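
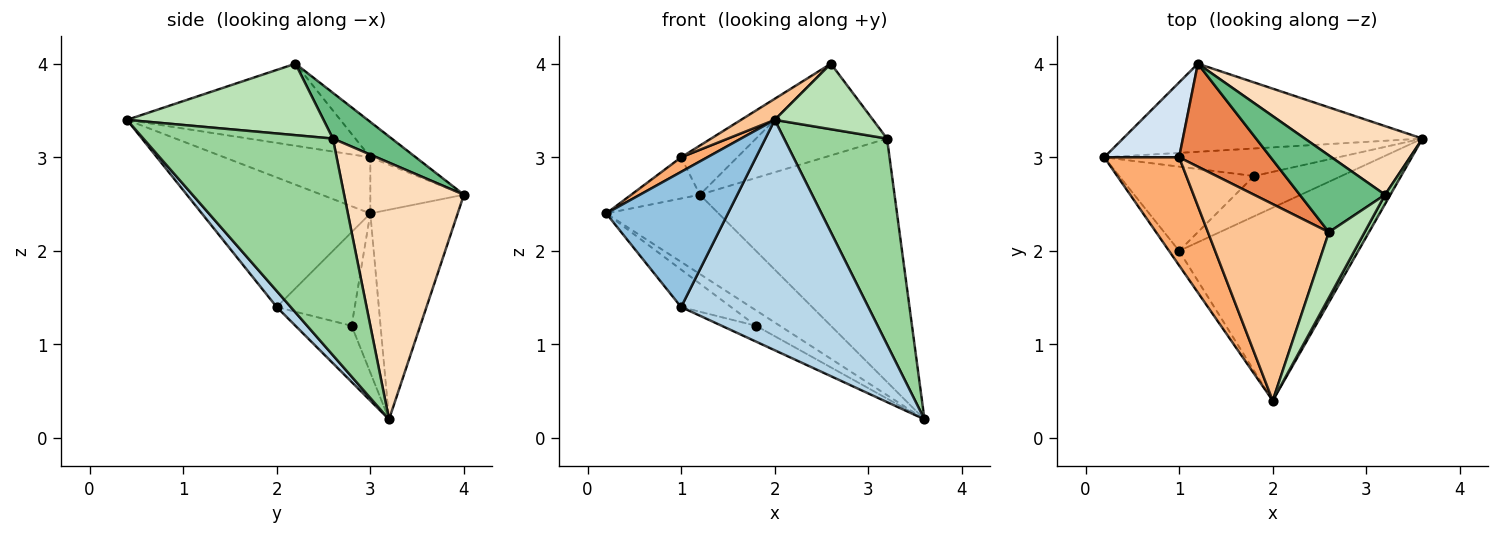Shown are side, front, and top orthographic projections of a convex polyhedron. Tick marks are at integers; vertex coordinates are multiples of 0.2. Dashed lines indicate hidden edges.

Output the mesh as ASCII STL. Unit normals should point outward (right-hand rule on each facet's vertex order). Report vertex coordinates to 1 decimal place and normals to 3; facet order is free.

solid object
 facet normal -0.462 0.593 -0.659
  outer loop
   vertex 1.2 4.0 2.6
   vertex 3.6 3.2 0.2
   vertex 0.2 3.0 2.4
  endloop
 endfacet
 facet normal -0.809 -0.584 -0.063
  outer loop
   vertex 1.0 2.0 1.4
   vertex 2.0 0.4 3.4
   vertex 0.2 3.0 2.4
  endloop
 endfacet
 facet normal 0.057 -0.765 -0.641
  outer loop
   vertex 1.0 2.0 1.4
   vertex 3.6 3.2 0.2
   vertex 2.0 0.4 3.4
  endloop
 endfacet
 facet normal -0.549 0.403 0.732
  outer loop
   vertex 1.0 3.0 3.0
   vertex 1.2 4.0 2.6
   vertex 0.2 3.0 2.4
  endloop
 endfacet
 facet normal -0.329 0.407 0.852
  outer loop
   vertex 1.0 3.0 3.0
   vertex 2.6 2.2 4.0
   vertex 1.2 4.0 2.6
  endloop
 endfacet
 facet normal -0.597 -0.107 0.795
  outer loop
   vertex 1.0 3.0 3.0
   vertex 0.2 3.0 2.4
   vertex 2.0 0.4 3.4
  endloop
 endfacet
 facet normal -0.559 -0.088 0.824
  outer loop
   vertex 1.0 3.0 3.0
   vertex 2.0 0.4 3.4
   vertex 2.6 2.2 4.0
  endloop
 endfacet
 facet normal 0.510 0.828 0.234
  outer loop
   vertex 3.2 2.6 3.2
   vertex 3.6 3.2 0.2
   vertex 1.2 4.0 2.6
  endloop
 endfacet
 facet normal 0.326 0.725 0.607
  outer loop
   vertex 3.2 2.6 3.2
   vertex 1.2 4.0 2.6
   vertex 2.6 2.2 4.0
  endloop
 endfacet
 facet normal 0.879 -0.477 0.022
  outer loop
   vertex 3.2 2.6 3.2
   vertex 2.0 0.4 3.4
   vertex 3.6 3.2 0.2
  endloop
 endfacet
 facet normal 0.816 -0.408 0.408
  outer loop
   vertex 3.2 2.6 3.2
   vertex 2.6 2.2 4.0
   vertex 2.0 0.4 3.4
  endloop
 endfacet
 facet normal -0.510 0.420 -0.750
  outer loop
   vertex 1.8 2.8 1.2
   vertex 0.2 3.0 2.4
   vertex 3.6 3.2 0.2
  endloop
 endfacet
 facet normal -0.536 0.343 -0.772
  outer loop
   vertex 1.8 2.8 1.2
   vertex 1.0 2.0 1.4
   vertex 0.2 3.0 2.4
  endloop
 endfacet
 facet normal -0.513 0.314 -0.799
  outer loop
   vertex 1.8 2.8 1.2
   vertex 3.6 3.2 0.2
   vertex 1.0 2.0 1.4
  endloop
 endfacet
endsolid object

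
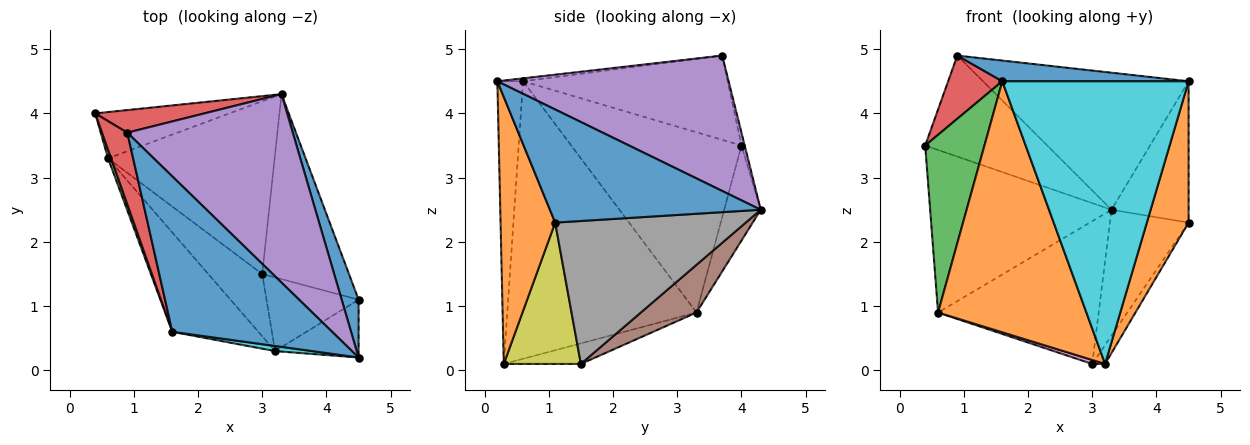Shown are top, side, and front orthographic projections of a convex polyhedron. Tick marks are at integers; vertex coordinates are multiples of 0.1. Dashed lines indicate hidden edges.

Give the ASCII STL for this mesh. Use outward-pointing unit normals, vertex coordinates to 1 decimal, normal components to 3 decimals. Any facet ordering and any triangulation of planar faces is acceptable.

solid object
 facet normal 0.930 0.340 0.139
  outer loop
   vertex 4.5 0.2 4.5
   vertex 4.5 1.1 2.3
   vertex 3.3 4.3 2.5
  endloop
 endfacet
 facet normal 0.771 -0.590 -0.241
  outer loop
   vertex 4.5 0.2 4.5
   vertex 3.2 0.3 0.1
   vertex 4.5 1.1 2.3
  endloop
 endfacet
 facet normal -0.190 0.944 -0.269
  outer loop
   vertex 0.6 3.3 0.9
   vertex 0.4 4.0 3.5
   vertex 3.3 4.3 2.5
  endloop
 endfacet
 facet normal -0.026 0.976 0.218
  outer loop
   vertex 0.9 3.7 4.9
   vertex 3.3 4.3 2.5
   vertex 0.4 4.0 3.5
  endloop
 endfacet
 facet normal 0.552 0.491 0.674
  outer loop
   vertex 0.9 3.7 4.9
   vertex 4.5 0.2 4.5
   vertex 3.3 4.3 2.5
  endloop
 endfacet
 facet normal 0.216 0.622 -0.753
  outer loop
   vertex 3.0 1.5 0.1
   vertex 0.6 3.3 0.9
   vertex 3.3 4.3 2.5
  endloop
 endfacet
 facet normal -0.355 -0.059 -0.933
  outer loop
   vertex 3.0 1.5 0.1
   vertex 3.2 0.3 0.1
   vertex 0.6 3.3 0.9
  endloop
 endfacet
 facet normal 0.806 0.333 -0.489
  outer loop
   vertex 3.0 1.5 0.1
   vertex 3.3 4.3 2.5
   vertex 4.5 1.1 2.3
  endloop
 endfacet
 facet normal 0.830 0.138 -0.541
  outer loop
   vertex 3.0 1.5 0.1
   vertex 4.5 1.1 2.3
   vertex 3.2 0.3 0.1
  endloop
 endfacet
 facet normal -0.137 -0.990 0.018
  outer loop
   vertex 1.6 0.6 4.5
   vertex 3.2 0.3 0.1
   vertex 4.5 0.2 4.5
  endloop
 endfacet
 facet normal -0.018 -0.132 0.991
  outer loop
   vertex 1.6 0.6 4.5
   vertex 4.5 0.2 4.5
   vertex 0.9 3.7 4.9
  endloop
 endfacet
 facet normal -0.765 -0.599 -0.237
  outer loop
   vertex 1.6 0.6 4.5
   vertex 0.6 3.3 0.9
   vertex 3.2 0.3 0.1
  endloop
 endfacet
 facet normal -0.944 -0.329 0.016
  outer loop
   vertex 1.6 0.6 4.5
   vertex 0.4 4.0 3.5
   vertex 0.6 3.3 0.9
  endloop
 endfacet
 facet normal -0.928 -0.246 0.279
  outer loop
   vertex 1.6 0.6 4.5
   vertex 0.9 3.7 4.9
   vertex 0.4 4.0 3.5
  endloop
 endfacet
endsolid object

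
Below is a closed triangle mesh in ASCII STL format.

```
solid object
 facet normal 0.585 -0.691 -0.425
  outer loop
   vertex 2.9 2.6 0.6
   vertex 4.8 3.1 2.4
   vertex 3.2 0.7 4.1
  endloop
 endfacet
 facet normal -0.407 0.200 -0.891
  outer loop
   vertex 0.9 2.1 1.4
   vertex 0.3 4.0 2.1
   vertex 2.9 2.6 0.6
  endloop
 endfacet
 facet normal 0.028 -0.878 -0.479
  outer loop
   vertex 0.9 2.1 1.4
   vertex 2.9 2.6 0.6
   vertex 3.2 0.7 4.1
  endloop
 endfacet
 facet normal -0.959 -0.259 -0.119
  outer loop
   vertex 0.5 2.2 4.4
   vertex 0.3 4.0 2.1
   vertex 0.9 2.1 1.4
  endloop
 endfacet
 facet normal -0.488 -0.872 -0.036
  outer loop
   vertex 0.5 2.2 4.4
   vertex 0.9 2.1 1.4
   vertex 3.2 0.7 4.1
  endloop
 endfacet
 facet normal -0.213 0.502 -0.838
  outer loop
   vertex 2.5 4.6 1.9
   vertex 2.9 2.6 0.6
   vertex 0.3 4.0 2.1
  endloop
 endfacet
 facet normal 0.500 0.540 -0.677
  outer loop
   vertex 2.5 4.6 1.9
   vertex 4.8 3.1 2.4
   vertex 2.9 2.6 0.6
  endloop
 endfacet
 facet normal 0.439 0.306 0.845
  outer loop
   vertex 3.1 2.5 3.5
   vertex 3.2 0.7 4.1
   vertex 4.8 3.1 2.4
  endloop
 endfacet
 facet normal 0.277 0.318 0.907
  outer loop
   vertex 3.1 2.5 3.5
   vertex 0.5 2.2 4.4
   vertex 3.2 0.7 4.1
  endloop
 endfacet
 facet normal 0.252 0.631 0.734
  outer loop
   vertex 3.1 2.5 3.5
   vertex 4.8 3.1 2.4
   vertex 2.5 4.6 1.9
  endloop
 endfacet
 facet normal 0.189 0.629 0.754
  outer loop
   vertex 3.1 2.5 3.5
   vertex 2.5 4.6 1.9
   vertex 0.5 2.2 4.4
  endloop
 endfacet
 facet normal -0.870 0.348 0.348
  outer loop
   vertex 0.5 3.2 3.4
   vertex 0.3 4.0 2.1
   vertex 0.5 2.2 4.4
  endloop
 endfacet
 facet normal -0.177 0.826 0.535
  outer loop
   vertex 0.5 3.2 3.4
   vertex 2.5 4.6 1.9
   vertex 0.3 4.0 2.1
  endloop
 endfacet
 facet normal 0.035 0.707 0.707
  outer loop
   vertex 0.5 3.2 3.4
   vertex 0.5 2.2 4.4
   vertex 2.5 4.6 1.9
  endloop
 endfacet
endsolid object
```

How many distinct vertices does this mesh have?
9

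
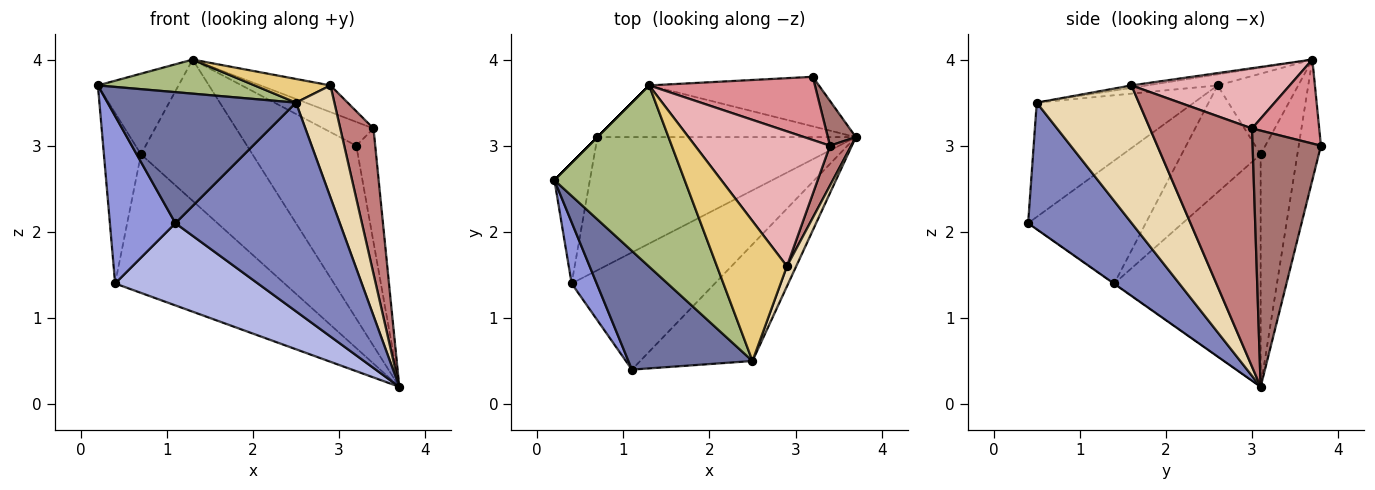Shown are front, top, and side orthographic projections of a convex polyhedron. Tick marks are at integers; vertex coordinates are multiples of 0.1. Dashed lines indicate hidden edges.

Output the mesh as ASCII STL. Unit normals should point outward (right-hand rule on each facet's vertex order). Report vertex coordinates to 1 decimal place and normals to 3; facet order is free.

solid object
 facet normal -0.526 -0.630 0.571
  outer loop
   vertex 2.5 0.5 3.5
   vertex 0.2 2.6 3.7
   vertex 1.1 0.4 2.1
  endloop
 endfacet
 facet normal 0.482 -0.765 -0.427
  outer loop
   vertex 2.5 0.5 3.5
   vertex 1.1 0.4 2.1
   vertex 3.7 3.1 0.2
  endloop
 endfacet
 facet normal -0.860 -0.479 0.175
  outer loop
   vertex 0.4 1.4 1.4
   vertex 1.1 0.4 2.1
   vertex 0.2 2.6 3.7
  endloop
 endfacet
 facet normal -0.002 -0.574 -0.819
  outer loop
   vertex 0.4 1.4 1.4
   vertex 3.7 3.1 0.2
   vertex 1.1 0.4 2.1
  endloop
 endfacet
 facet normal -0.192 0.944 -0.270
  outer loop
   vertex 1.3 3.7 4.0
   vertex 3.2 3.8 3.0
   vertex 3.7 3.1 0.2
  endloop
 endfacet
 facet normal -0.083 -0.184 0.979
  outer loop
   vertex 1.3 3.7 4.0
   vertex 0.2 2.6 3.7
   vertex 2.5 0.5 3.5
  endloop
 endfacet
 facet normal -0.529 0.612 -0.588
  outer loop
   vertex 0.7 3.1 2.9
   vertex 3.7 3.1 0.2
   vertex 0.4 1.4 1.4
  endloop
 endfacet
 facet normal -0.295 0.897 -0.328
  outer loop
   vertex 0.7 3.1 2.9
   vertex 1.3 3.7 4.0
   vertex 3.7 3.1 0.2
  endloop
 endfacet
 facet normal -0.867 0.407 -0.288
  outer loop
   vertex 0.7 3.1 2.9
   vertex 0.4 1.4 1.4
   vertex 0.2 2.6 3.7
  endloop
 endfacet
 facet normal -0.707 0.707 0.000
  outer loop
   vertex 0.7 3.1 2.9
   vertex 0.2 2.6 3.7
   vertex 1.3 3.7 4.0
  endloop
 endfacet
 facet normal -0.034 -0.167 0.985
  outer loop
   vertex 2.9 1.6 3.7
   vertex 1.3 3.7 4.0
   vertex 2.5 0.5 3.5
  endloop
 endfacet
 facet normal 0.934 -0.351 0.063
  outer loop
   vertex 2.9 1.6 3.7
   vertex 2.5 0.5 3.5
   vertex 3.7 3.1 0.2
  endloop
 endfacet
 facet normal 0.958 0.266 0.105
  outer loop
   vertex 3.4 3.0 3.2
   vertex 3.7 3.1 0.2
   vertex 3.2 3.8 3.0
  endloop
 endfacet
 facet normal 0.948 -0.308 0.084
  outer loop
   vertex 3.4 3.0 3.2
   vertex 2.9 1.6 3.7
   vertex 3.7 3.1 0.2
  endloop
 endfacet
 facet normal 0.428 0.318 0.846
  outer loop
   vertex 3.4 3.0 3.2
   vertex 3.2 3.8 3.0
   vertex 1.3 3.7 4.0
  endloop
 endfacet
 facet normal 0.401 0.178 0.899
  outer loop
   vertex 3.4 3.0 3.2
   vertex 1.3 3.7 4.0
   vertex 2.9 1.6 3.7
  endloop
 endfacet
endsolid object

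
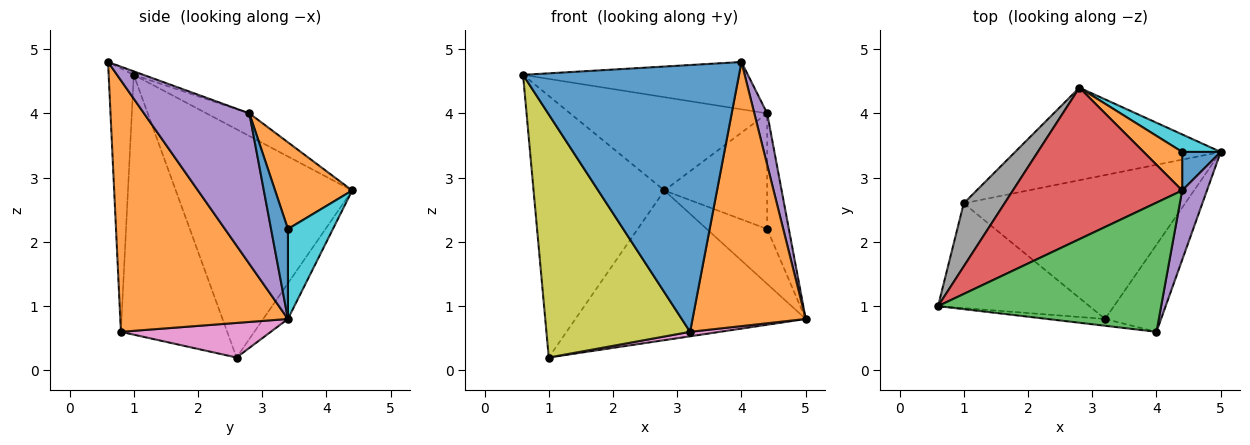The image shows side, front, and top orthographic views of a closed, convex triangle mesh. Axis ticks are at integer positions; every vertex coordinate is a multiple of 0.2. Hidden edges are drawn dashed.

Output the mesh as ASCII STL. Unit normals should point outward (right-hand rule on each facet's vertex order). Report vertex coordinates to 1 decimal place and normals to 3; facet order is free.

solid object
 facet normal -0.115 -0.993 -0.025
  outer loop
   vertex 3.2 0.8 0.6
   vertex 4.0 0.6 4.8
   vertex 0.6 1.0 4.6
  endloop
 endfacet
 facet normal 0.815 -0.550 -0.181
  outer loop
   vertex 3.2 0.8 0.6
   vertex 5.0 3.4 0.8
   vertex 4.0 0.6 4.8
  endloop
 endfacet
 facet normal -0.015 0.344 0.939
  outer loop
   vertex 4.4 2.8 4.0
   vertex 0.6 1.0 4.6
   vertex 4.0 0.6 4.8
  endloop
 endfacet
 facet normal -0.113 0.521 0.846
  outer loop
   vertex 4.4 2.8 4.0
   vertex 2.8 4.4 2.8
   vertex 0.6 1.0 4.6
  endloop
 endfacet
 facet normal 0.980 -0.119 0.161
  outer loop
   vertex 4.4 2.8 4.0
   vertex 4.0 0.6 4.8
   vertex 5.0 3.4 0.8
  endloop
 endfacet
 facet normal -0.091 0.847 -0.524
  outer loop
   vertex 1.0 2.6 0.2
   vertex 2.8 4.4 2.8
   vertex 5.0 3.4 0.8
  endloop
 endfacet
 facet normal 0.154 -0.031 -0.988
  outer loop
   vertex 1.0 2.6 0.2
   vertex 5.0 3.4 0.8
   vertex 3.2 0.8 0.6
  endloop
 endfacet
 facet normal -0.795 0.590 0.142
  outer loop
   vertex 1.0 2.6 0.2
   vertex 0.6 1.0 4.6
   vertex 2.8 4.4 2.8
  endloop
 endfacet
 facet normal -0.562 -0.760 -0.327
  outer loop
   vertex 1.0 2.6 0.2
   vertex 3.2 0.8 0.6
   vertex 0.6 1.0 4.6
  endloop
 endfacet
 facet normal 0.579 0.777 0.248
  outer loop
   vertex 4.4 3.4 2.2
   vertex 5.0 3.4 0.8
   vertex 2.8 4.4 2.8
  endloop
 endfacet
 facet normal 0.594 0.763 0.254
  outer loop
   vertex 4.4 3.4 2.2
   vertex 4.4 2.8 4.0
   vertex 5.0 3.4 0.8
  endloop
 endfacet
 facet normal 0.580 0.773 0.258
  outer loop
   vertex 4.4 3.4 2.2
   vertex 2.8 4.4 2.8
   vertex 4.4 2.8 4.0
  endloop
 endfacet
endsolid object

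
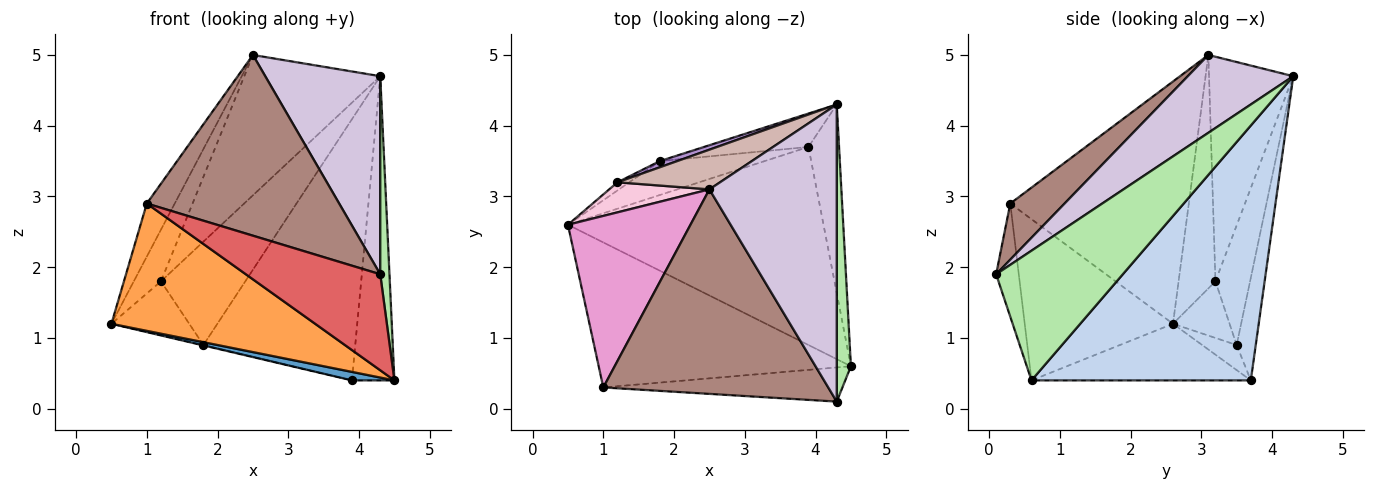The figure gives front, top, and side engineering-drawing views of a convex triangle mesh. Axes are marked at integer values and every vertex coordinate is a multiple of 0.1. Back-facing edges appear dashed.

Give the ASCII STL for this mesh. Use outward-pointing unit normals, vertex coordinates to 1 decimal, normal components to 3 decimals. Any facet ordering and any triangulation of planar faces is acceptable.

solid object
 facet normal -0.216 -0.042 -0.975
  outer loop
   vertex 3.9 3.7 0.4
   vertex 4.5 0.6 0.4
   vertex 0.5 2.6 1.2
  endloop
 endfacet
 facet normal 0.975 0.189 -0.117
  outer loop
   vertex 3.9 3.7 0.4
   vertex 4.3 4.3 4.7
   vertex 4.5 0.6 0.4
  endloop
 endfacet
 facet normal -0.433 -0.595 -0.677
  outer loop
   vertex 1.0 0.3 2.9
   vertex 0.5 2.6 1.2
   vertex 4.5 0.6 0.4
  endloop
 endfacet
 facet normal -0.233 0.012 -0.972
  outer loop
   vertex 1.8 3.5 0.9
   vertex 3.9 3.7 0.4
   vertex 0.5 2.6 1.2
  endloop
 endfacet
 facet normal -0.124 0.984 -0.126
  outer loop
   vertex 1.8 3.5 0.9
   vertex 4.3 4.3 4.7
   vertex 3.9 3.7 0.4
  endloop
 endfacet
 facet normal 0.992 -0.072 0.108
  outer loop
   vertex 4.3 0.1 1.9
   vertex 4.5 0.6 0.4
   vertex 4.3 4.3 4.7
  endloop
 endfacet
 facet normal -0.157 -0.931 -0.331
  outer loop
   vertex 4.3 0.1 1.9
   vertex 1.0 0.3 2.9
   vertex 4.5 0.6 0.4
  endloop
 endfacet
 facet normal -0.584 0.803 -0.122
  outer loop
   vertex 1.2 3.2 1.8
   vertex 1.8 3.5 0.9
   vertex 0.5 2.6 1.2
  endloop
 endfacet
 facet normal -0.379 0.924 0.055
  outer loop
   vertex 1.2 3.2 1.8
   vertex 4.3 4.3 4.7
   vertex 1.8 3.5 0.9
  endloop
 endfacet
 facet normal 0.453 -0.494 0.742
  outer loop
   vertex 2.5 3.1 5.0
   vertex 4.3 0.1 1.9
   vertex 4.3 4.3 4.7
  endloop
 endfacet
 facet normal 0.184 -0.651 0.737
  outer loop
   vertex 2.5 3.1 5.0
   vertex 1.0 0.3 2.9
   vertex 4.3 0.1 1.9
  endloop
 endfacet
 facet normal -0.512 0.827 0.234
  outer loop
   vertex 2.5 3.1 5.0
   vertex 4.3 4.3 4.7
   vertex 1.2 3.2 1.8
  endloop
 endfacet
 facet normal -0.884 0.138 0.447
  outer loop
   vertex 2.5 3.1 5.0
   vertex 0.5 2.6 1.2
   vertex 1.0 0.3 2.9
  endloop
 endfacet
 facet normal -0.761 0.561 0.327
  outer loop
   vertex 2.5 3.1 5.0
   vertex 1.2 3.2 1.8
   vertex 0.5 2.6 1.2
  endloop
 endfacet
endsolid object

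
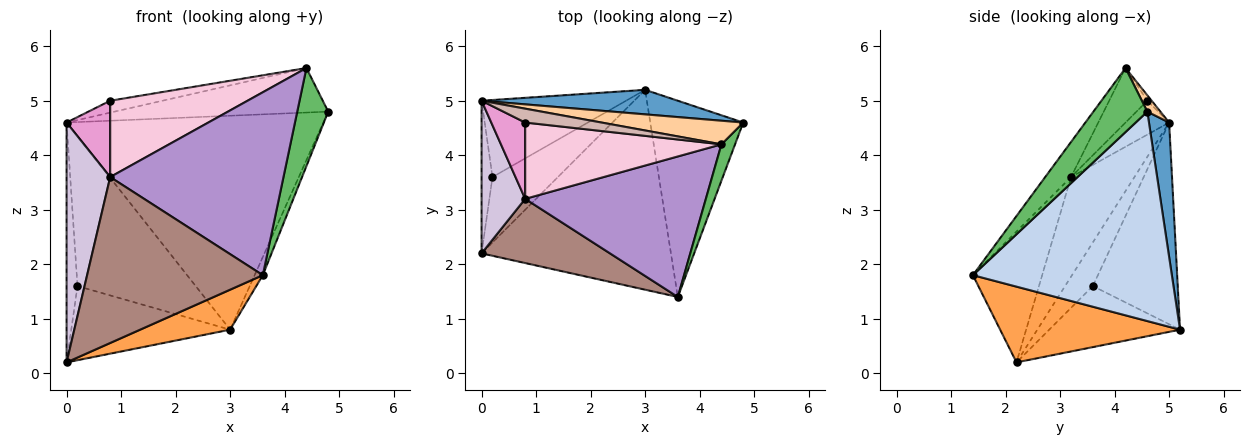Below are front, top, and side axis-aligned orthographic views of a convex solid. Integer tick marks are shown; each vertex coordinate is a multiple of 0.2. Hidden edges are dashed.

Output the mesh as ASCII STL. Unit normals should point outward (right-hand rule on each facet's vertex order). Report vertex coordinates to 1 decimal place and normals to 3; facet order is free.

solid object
 facet normal 0.078 0.990 0.114
  outer loop
   vertex 3.0 5.2 0.8
   vertex 0.0 5.0 4.6
   vertex 4.8 4.6 4.8
  endloop
 endfacet
 facet normal 0.913 0.038 -0.405
  outer loop
   vertex 3.0 5.2 0.8
   vertex 4.8 4.6 4.8
   vertex 3.6 1.4 1.8
  endloop
 endfacet
 facet normal 0.365 -0.183 -0.913
  outer loop
   vertex 0.0 2.2 0.2
   vertex 3.0 5.2 0.8
   vertex 3.6 1.4 1.8
  endloop
 endfacet
 facet normal 0.054 0.882 0.468
  outer loop
   vertex 4.4 4.2 5.6
   vertex 4.8 4.6 4.8
   vertex 0.0 5.0 4.6
  endloop
 endfacet
 facet normal 0.853 -0.490 0.181
  outer loop
   vertex 4.4 4.2 5.6
   vertex 3.6 1.4 1.8
   vertex 4.8 4.6 4.8
  endloop
 endfacet
 facet normal -0.538 0.749 -0.386
  outer loop
   vertex 0.2 3.6 1.6
   vertex 0.0 5.0 4.6
   vertex 3.0 5.2 0.8
  endloop
 endfacet
 facet normal -0.907 0.356 -0.227
  outer loop
   vertex 0.2 3.6 1.6
   vertex 0.0 2.2 0.2
   vertex 0.0 5.0 4.6
  endloop
 endfacet
 facet normal -0.525 0.638 -0.563
  outer loop
   vertex 0.2 3.6 1.6
   vertex 3.0 5.2 0.8
   vertex 0.0 2.2 0.2
  endloop
 endfacet
 facet normal -0.117 -0.788 0.605
  outer loop
   vertex 0.8 3.2 3.6
   vertex 3.6 1.4 1.8
   vertex 4.4 4.2 5.6
  endloop
 endfacet
 facet normal -0.775 -0.533 0.339
  outer loop
   vertex 0.8 3.2 3.6
   vertex 0.0 5.0 4.6
   vertex 0.0 2.2 0.2
  endloop
 endfacet
 facet normal -0.345 -0.875 0.339
  outer loop
   vertex 0.8 3.2 3.6
   vertex 0.0 2.2 0.2
   vertex 3.6 1.4 1.8
  endloop
 endfacet
 facet normal -0.054 0.650 0.758
  outer loop
   vertex 0.8 4.6 5.0
   vertex 4.4 4.2 5.6
   vertex 0.0 5.0 4.6
  endloop
 endfacet
 facet normal -0.577 -0.577 0.577
  outer loop
   vertex 0.8 4.6 5.0
   vertex 0.0 5.0 4.6
   vertex 0.8 3.2 3.6
  endloop
 endfacet
 facet normal -0.193 -0.694 0.694
  outer loop
   vertex 0.8 4.6 5.0
   vertex 0.8 3.2 3.6
   vertex 4.4 4.2 5.6
  endloop
 endfacet
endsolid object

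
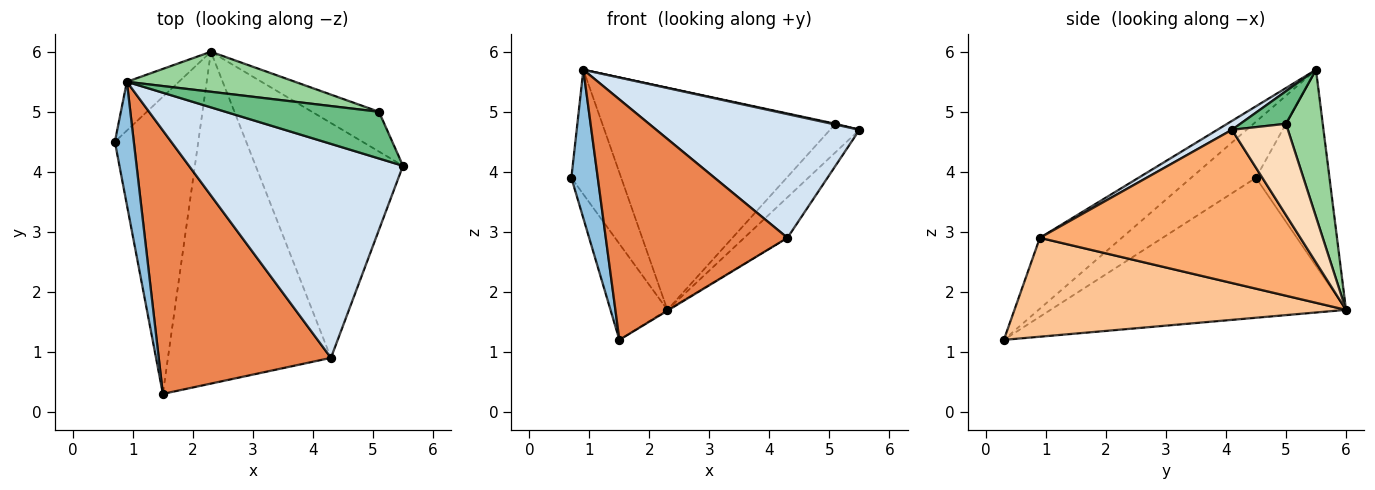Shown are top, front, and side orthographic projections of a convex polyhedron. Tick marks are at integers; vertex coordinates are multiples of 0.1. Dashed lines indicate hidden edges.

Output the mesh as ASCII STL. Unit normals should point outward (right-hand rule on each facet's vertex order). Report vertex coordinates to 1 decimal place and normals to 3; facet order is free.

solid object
 facet normal -0.848 0.163 -0.505
  outer loop
   vertex 2.3 6.0 1.7
   vertex 1.5 0.3 1.2
   vertex 0.7 4.5 3.9
  endloop
 endfacet
 facet normal -0.884 -0.360 0.298
  outer loop
   vertex 0.9 5.5 5.7
   vertex 0.7 4.5 3.9
   vertex 1.5 0.3 1.2
  endloop
 endfacet
 facet normal -0.809 0.548 -0.215
  outer loop
   vertex 0.9 5.5 5.7
   vertex 2.3 6.0 1.7
   vertex 0.7 4.5 3.9
  endloop
 endfacet
 facet normal 0.036 -0.500 0.865
  outer loop
   vertex 4.3 0.9 2.9
   vertex 5.5 4.1 4.7
   vertex 0.9 5.5 5.7
  endloop
 endfacet
 facet normal -0.291 -0.645 0.707
  outer loop
   vertex 4.3 0.9 2.9
   vertex 0.9 5.5 5.7
   vertex 1.5 0.3 1.2
  endloop
 endfacet
 facet normal 0.716 0.119 -0.688
  outer loop
   vertex 4.3 0.9 2.9
   vertex 2.3 6.0 1.7
   vertex 5.5 4.1 4.7
  endloop
 endfacet
 facet normal 0.519 0.002 -0.855
  outer loop
   vertex 4.3 0.9 2.9
   vertex 1.5 0.3 1.2
   vertex 2.3 6.0 1.7
  endloop
 endfacet
 facet normal 0.742 0.390 -0.545
  outer loop
   vertex 5.1 5.0 4.8
   vertex 5.5 4.1 4.7
   vertex 2.3 6.0 1.7
  endloop
 endfacet
 facet normal 0.208 -0.016 0.978
  outer loop
   vertex 5.1 5.0 4.8
   vertex 0.9 5.5 5.7
   vertex 5.5 4.1 4.7
  endloop
 endfacet
 facet normal 0.153 0.973 0.175
  outer loop
   vertex 5.1 5.0 4.8
   vertex 2.3 6.0 1.7
   vertex 0.9 5.5 5.7
  endloop
 endfacet
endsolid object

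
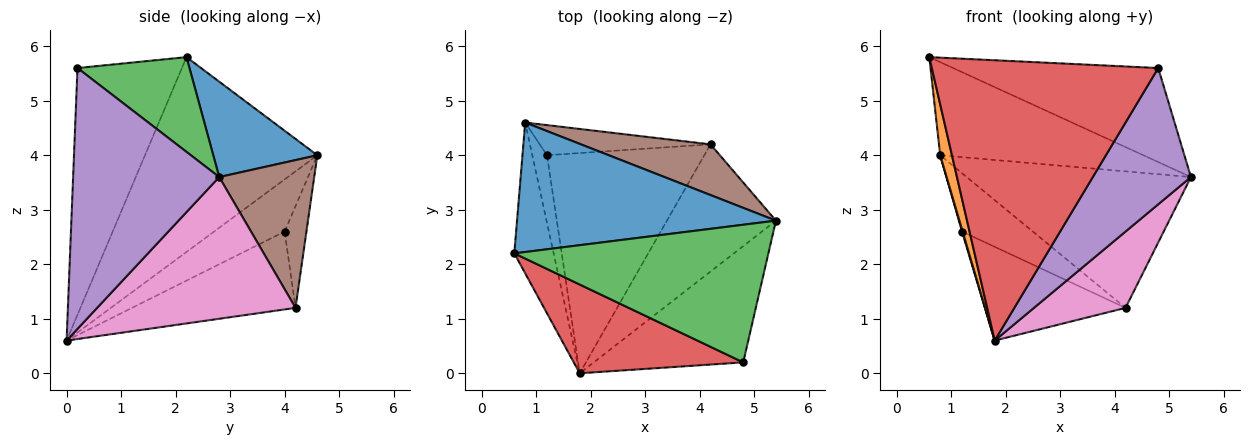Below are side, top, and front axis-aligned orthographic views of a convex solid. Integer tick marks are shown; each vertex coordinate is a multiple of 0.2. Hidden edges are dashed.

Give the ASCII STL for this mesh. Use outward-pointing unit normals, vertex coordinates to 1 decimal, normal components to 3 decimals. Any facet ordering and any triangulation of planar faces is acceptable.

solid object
 facet normal 0.287 0.559 0.778
  outer loop
   vertex 0.8 4.6 4.0
   vertex 0.6 2.2 5.8
   vertex 5.4 2.8 3.6
  endloop
 endfacet
 facet normal -0.978 -0.067 -0.198
  outer loop
   vertex 1.8 0.0 0.6
   vertex 0.6 2.2 5.8
   vertex 0.8 4.6 4.0
  endloop
 endfacet
 facet normal 0.294 0.539 0.789
  outer loop
   vertex 4.8 0.2 5.6
   vertex 5.4 2.8 3.6
   vertex 0.6 2.2 5.8
  endloop
 endfacet
 facet normal -0.402 -0.873 0.276
  outer loop
   vertex 4.8 0.2 5.6
   vertex 0.6 2.2 5.8
   vertex 1.8 0.0 0.6
  endloop
 endfacet
 facet normal 0.750 -0.503 -0.430
  outer loop
   vertex 4.8 0.2 5.6
   vertex 1.8 0.0 0.6
   vertex 5.4 2.8 3.6
  endloop
 endfacet
 facet normal 0.369 0.871 0.324
  outer loop
   vertex 4.2 4.2 1.2
   vertex 0.8 4.6 4.0
   vertex 5.4 2.8 3.6
  endloop
 endfacet
 facet normal 0.744 -0.344 -0.573
  outer loop
   vertex 4.2 4.2 1.2
   vertex 5.4 2.8 3.6
   vertex 1.8 0.0 0.6
  endloop
 endfacet
 facet normal -0.962 -0.009 -0.271
  outer loop
   vertex 1.2 4.0 2.6
   vertex 1.8 0.0 0.6
   vertex 0.8 4.6 4.0
  endloop
 endfacet
 facet normal -0.264 0.857 -0.443
  outer loop
   vertex 1.2 4.0 2.6
   vertex 0.8 4.6 4.0
   vertex 4.2 4.2 1.2
  endloop
 endfacet
 facet normal -0.415 0.356 -0.837
  outer loop
   vertex 1.2 4.0 2.6
   vertex 4.2 4.2 1.2
   vertex 1.8 0.0 0.6
  endloop
 endfacet
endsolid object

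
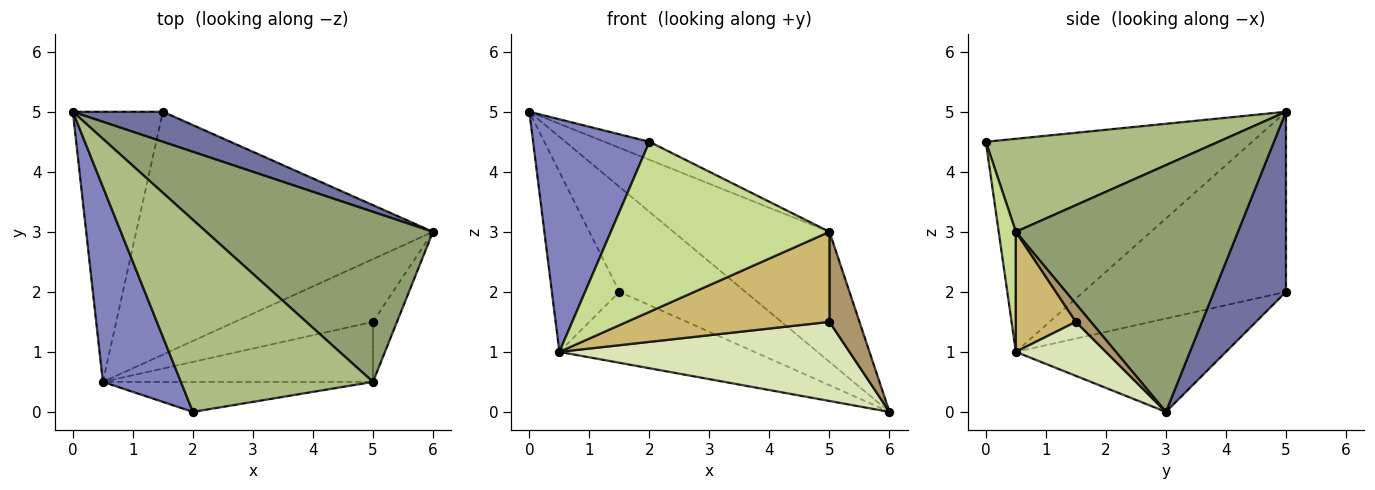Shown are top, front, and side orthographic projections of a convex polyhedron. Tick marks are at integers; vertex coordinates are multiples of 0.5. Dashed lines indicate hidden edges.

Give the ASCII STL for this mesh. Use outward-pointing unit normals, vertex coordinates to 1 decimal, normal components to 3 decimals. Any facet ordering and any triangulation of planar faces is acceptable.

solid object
 facet normal 0.482 0.843 0.241
  outer loop
   vertex 1.5 5.0 2.0
   vertex 0.0 5.0 5.0
   vertex 6.0 3.0 0.0
  endloop
 endfacet
 facet normal -0.869 -0.379 0.318
  outer loop
   vertex 0.5 0.5 1.0
   vertex 2.0 0.0 4.5
   vertex 0.0 5.0 5.0
  endloop
 endfacet
 facet normal -0.857 0.286 -0.429
  outer loop
   vertex 0.5 0.5 1.0
   vertex 0.0 5.0 5.0
   vertex 1.5 5.0 2.0
  endloop
 endfacet
 facet normal -0.289 0.268 -0.919
  outer loop
   vertex 0.5 0.5 1.0
   vertex 1.5 5.0 2.0
   vertex 6.0 3.0 0.0
  endloop
 endfacet
 facet normal 0.654 0.460 0.601
  outer loop
   vertex 5.0 0.5 3.0
   vertex 6.0 3.0 0.0
   vertex 0.0 5.0 5.0
  endloop
 endfacet
 facet normal 0.434 0.084 0.897
  outer loop
   vertex 5.0 0.5 3.0
   vertex 0.0 5.0 5.0
   vertex 2.0 0.0 4.5
  endloop
 endfacet
 facet normal 0.077 -0.982 -0.173
  outer loop
   vertex 5.0 0.5 3.0
   vertex 2.0 0.0 4.5
   vertex 0.5 0.5 1.0
  endloop
 endfacet
 facet normal 0.236 -0.761 -0.604
  outer loop
   vertex 5.0 1.5 1.5
   vertex 0.5 0.5 1.0
   vertex 6.0 3.0 0.0
  endloop
 endfacet
 facet normal 0.384 -0.768 -0.512
  outer loop
   vertex 5.0 1.5 1.5
   vertex 6.0 3.0 0.0
   vertex 5.0 0.5 3.0
  endloop
 endfacet
 facet normal 0.239 -0.808 -0.539
  outer loop
   vertex 5.0 1.5 1.5
   vertex 5.0 0.5 3.0
   vertex 0.5 0.5 1.0
  endloop
 endfacet
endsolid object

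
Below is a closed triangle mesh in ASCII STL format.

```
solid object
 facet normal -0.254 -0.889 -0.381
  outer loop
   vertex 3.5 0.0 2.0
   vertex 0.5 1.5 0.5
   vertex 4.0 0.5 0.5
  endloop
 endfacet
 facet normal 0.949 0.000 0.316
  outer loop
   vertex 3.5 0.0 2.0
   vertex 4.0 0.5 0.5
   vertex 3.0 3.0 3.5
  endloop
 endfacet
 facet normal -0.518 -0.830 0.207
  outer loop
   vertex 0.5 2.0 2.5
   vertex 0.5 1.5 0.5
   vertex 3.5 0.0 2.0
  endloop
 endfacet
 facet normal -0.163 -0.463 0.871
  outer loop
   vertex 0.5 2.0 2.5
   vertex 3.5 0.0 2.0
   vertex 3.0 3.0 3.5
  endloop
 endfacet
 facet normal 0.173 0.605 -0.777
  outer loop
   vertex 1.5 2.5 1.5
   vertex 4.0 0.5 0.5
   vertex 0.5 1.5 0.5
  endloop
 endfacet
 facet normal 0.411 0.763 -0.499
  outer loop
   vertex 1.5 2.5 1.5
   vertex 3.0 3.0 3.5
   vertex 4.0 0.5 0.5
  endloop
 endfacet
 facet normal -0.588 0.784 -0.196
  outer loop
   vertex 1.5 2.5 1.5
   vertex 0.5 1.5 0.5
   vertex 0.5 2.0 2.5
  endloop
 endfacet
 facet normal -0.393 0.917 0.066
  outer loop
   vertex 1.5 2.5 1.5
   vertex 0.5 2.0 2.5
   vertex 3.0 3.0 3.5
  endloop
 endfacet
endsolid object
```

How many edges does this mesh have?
12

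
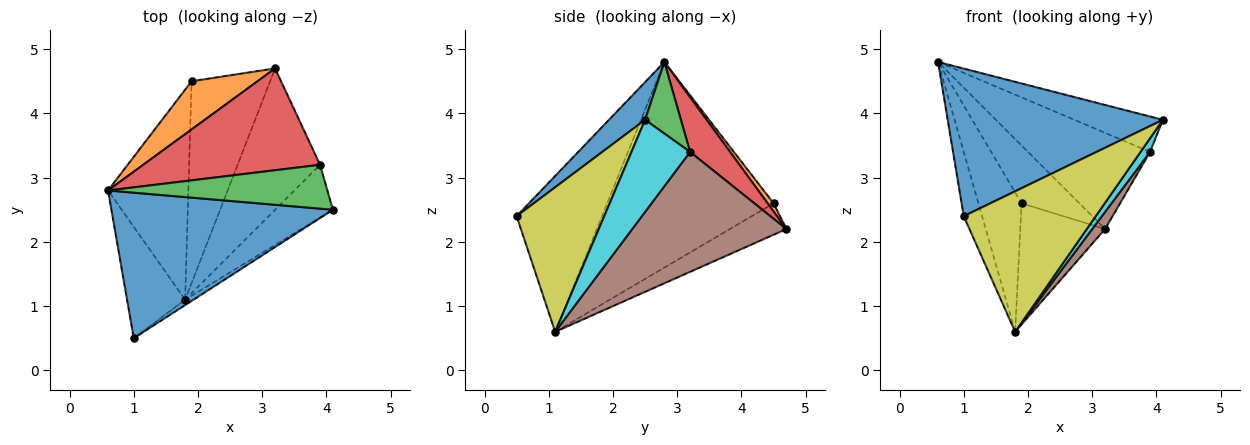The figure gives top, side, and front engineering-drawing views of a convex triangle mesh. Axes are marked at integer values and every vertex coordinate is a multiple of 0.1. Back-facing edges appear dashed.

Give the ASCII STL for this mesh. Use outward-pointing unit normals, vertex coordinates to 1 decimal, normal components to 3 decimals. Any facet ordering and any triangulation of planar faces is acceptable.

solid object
 facet normal 0.119 -0.707 0.697
  outer loop
   vertex 1.0 0.5 2.4
   vertex 4.1 2.5 3.9
   vertex 0.6 2.8 4.8
  endloop
 endfacet
 facet normal 0.079 0.766 0.638
  outer loop
   vertex 1.9 4.5 2.6
   vertex 0.6 2.8 4.8
   vertex 3.2 4.7 2.2
  endloop
 endfacet
 facet normal 0.246 0.609 0.754
  outer loop
   vertex 3.9 3.2 3.4
   vertex 0.6 2.8 4.8
   vertex 4.1 2.5 3.9
  endloop
 endfacet
 facet normal 0.220 0.670 0.709
  outer loop
   vertex 3.9 3.2 3.4
   vertex 3.2 4.7 2.2
   vertex 0.6 2.8 4.8
  endloop
 endfacet
 facet normal -0.324 0.487 -0.811
  outer loop
   vertex 1.8 1.1 0.6
   vertex 1.9 4.5 2.6
   vertex 3.2 4.7 2.2
  endloop
 endfacet
 facet normal 0.822 -0.069 -0.565
  outer loop
   vertex 1.8 1.1 0.6
   vertex 3.2 4.7 2.2
   vertex 3.9 3.2 3.4
  endloop
 endfacet
 facet normal -0.919 0.198 -0.342
  outer loop
   vertex 1.8 1.1 0.6
   vertex 1.0 0.5 2.4
   vertex 0.6 2.8 4.8
  endloop
 endfacet
 facet normal -0.905 0.235 -0.354
  outer loop
   vertex 1.8 1.1 0.6
   vertex 0.6 2.8 4.8
   vertex 1.9 4.5 2.6
  endloop
 endfacet
 facet normal 0.553 -0.833 -0.032
  outer loop
   vertex 1.8 1.1 0.6
   vertex 4.1 2.5 3.9
   vertex 1.0 0.5 2.4
  endloop
 endfacet
 facet normal 0.839 -0.137 -0.527
  outer loop
   vertex 1.8 1.1 0.6
   vertex 3.9 3.2 3.4
   vertex 4.1 2.5 3.9
  endloop
 endfacet
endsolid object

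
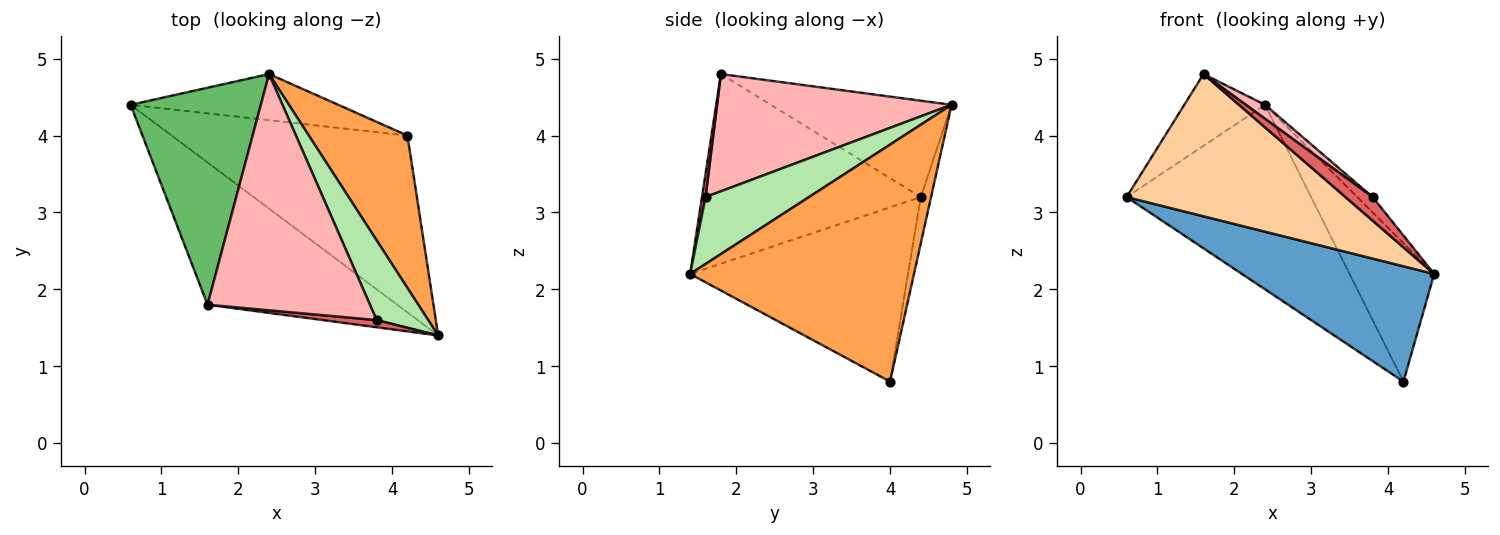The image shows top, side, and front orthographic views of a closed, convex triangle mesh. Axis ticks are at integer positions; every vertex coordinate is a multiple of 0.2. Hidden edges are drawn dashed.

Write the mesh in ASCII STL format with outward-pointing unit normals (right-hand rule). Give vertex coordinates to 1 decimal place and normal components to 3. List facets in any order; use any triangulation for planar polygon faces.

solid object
 facet normal -0.526 -0.464 -0.712
  outer loop
   vertex 4.2 4.0 0.8
   vertex 4.6 1.4 2.2
   vertex 0.6 4.4 3.2
  endloop
 endfacet
 facet normal -0.054 0.969 -0.242
  outer loop
   vertex 2.4 4.8 4.4
   vertex 4.2 4.0 0.8
   vertex 0.6 4.4 3.2
  endloop
 endfacet
 facet normal 0.872 0.329 0.363
  outer loop
   vertex 2.4 4.8 4.4
   vertex 4.6 1.4 2.2
   vertex 4.2 4.0 0.8
  endloop
 endfacet
 facet normal -0.577 -0.577 -0.577
  outer loop
   vertex 1.6 1.8 4.8
   vertex 0.6 4.4 3.2
   vertex 4.6 1.4 2.2
  endloop
 endfacet
 facet normal -0.575 0.257 0.777
  outer loop
   vertex 1.6 1.8 4.8
   vertex 2.4 4.8 4.4
   vertex 0.6 4.4 3.2
  endloop
 endfacet
 facet normal 0.787 0.117 0.606
  outer loop
   vertex 3.8 1.6 3.2
   vertex 4.6 1.4 2.2
   vertex 2.4 4.8 4.4
  endloop
 endfacet
 facet normal 0.124 -0.949 0.289
  outer loop
   vertex 3.8 1.6 3.2
   vertex 1.6 1.8 4.8
   vertex 4.6 1.4 2.2
  endloop
 endfacet
 facet normal 0.585 -0.048 0.810
  outer loop
   vertex 3.8 1.6 3.2
   vertex 2.4 4.8 4.4
   vertex 1.6 1.8 4.8
  endloop
 endfacet
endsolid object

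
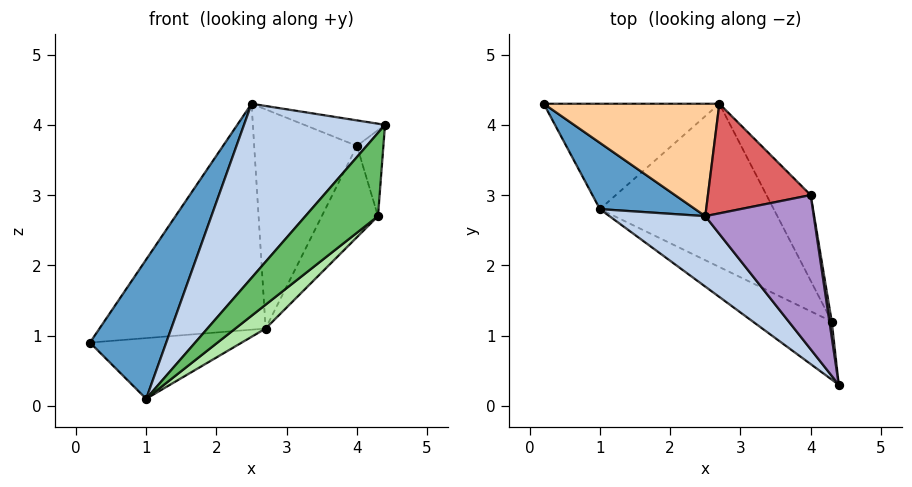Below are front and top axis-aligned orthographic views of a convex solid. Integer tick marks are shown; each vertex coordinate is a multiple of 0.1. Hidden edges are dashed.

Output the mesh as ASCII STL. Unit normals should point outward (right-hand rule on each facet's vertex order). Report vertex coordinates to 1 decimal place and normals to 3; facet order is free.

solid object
 facet normal -0.784 -0.560 0.267
  outer loop
   vertex 2.5 2.7 4.3
   vertex 0.2 4.3 0.9
   vertex 1.0 2.8 0.1
  endloop
 endfacet
 facet normal -0.743 -0.620 0.251
  outer loop
   vertex 2.5 2.7 4.3
   vertex 1.0 2.8 0.1
   vertex 4.4 0.3 4.0
  endloop
 endfacet
 facet normal 0.069 0.498 -0.864
  outer loop
   vertex 2.7 4.3 1.1
   vertex 1.0 2.8 0.1
   vertex 0.2 4.3 0.9
  endloop
 endfacet
 facet normal -0.036 0.895 0.445
  outer loop
   vertex 2.7 4.3 1.1
   vertex 0.2 4.3 0.9
   vertex 2.5 2.7 4.3
  endloop
 endfacet
 facet normal 0.053 -0.819 -0.571
  outer loop
   vertex 4.3 1.2 2.7
   vertex 4.4 0.3 4.0
   vertex 1.0 2.8 0.1
  endloop
 endfacet
 facet normal 0.579 -0.118 -0.807
  outer loop
   vertex 4.3 1.2 2.7
   vertex 1.0 2.8 0.1
   vertex 2.7 4.3 1.1
  endloop
 endfacet
 facet normal 0.000 0.894 0.447
  outer loop
   vertex 4.0 3.0 3.7
   vertex 2.7 4.3 1.1
   vertex 2.5 2.7 4.3
  endloop
 endfacet
 facet normal 0.903 0.314 -0.294
  outer loop
   vertex 4.0 3.0 3.7
   vertex 4.3 1.2 2.7
   vertex 2.7 4.3 1.1
  endloop
 endfacet
 facet normal 0.340 0.154 0.928
  outer loop
   vertex 4.0 3.0 3.7
   vertex 2.5 2.7 4.3
   vertex 4.4 0.3 4.0
  endloop
 endfacet
 facet normal 0.988 0.149 0.027
  outer loop
   vertex 4.0 3.0 3.7
   vertex 4.4 0.3 4.0
   vertex 4.3 1.2 2.7
  endloop
 endfacet
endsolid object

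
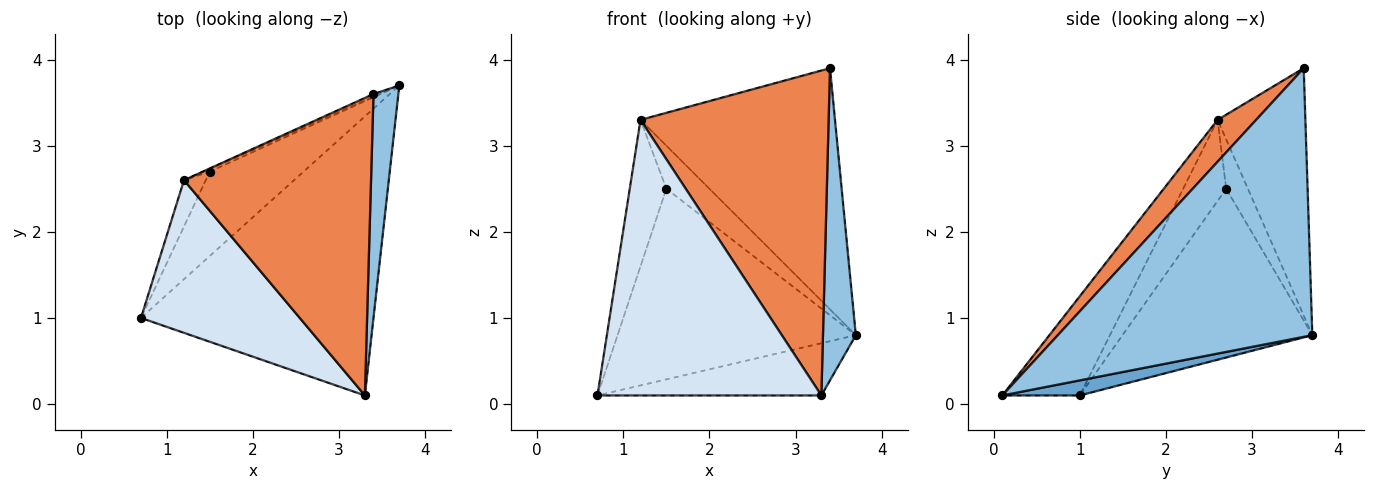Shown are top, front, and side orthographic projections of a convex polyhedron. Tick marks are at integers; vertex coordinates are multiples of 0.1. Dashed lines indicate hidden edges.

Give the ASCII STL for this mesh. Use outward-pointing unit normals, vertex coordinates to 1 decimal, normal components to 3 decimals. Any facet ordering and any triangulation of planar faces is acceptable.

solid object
 facet normal 0.064 0.184 -0.981
  outer loop
   vertex 3.3 0.1 0.1
   vertex 0.7 1.0 0.1
   vertex 3.7 3.7 0.8
  endloop
 endfacet
 facet normal 0.988 -0.128 0.091
  outer loop
   vertex 3.4 3.6 3.9
   vertex 3.3 0.1 0.1
   vertex 3.7 3.7 0.8
  endloop
 endfacet
 facet normal -0.411 0.911 -0.010
  outer loop
   vertex 1.2 2.6 3.3
   vertex 3.4 3.6 3.9
   vertex 3.7 3.7 0.8
  endloop
 endfacet
 facet normal -0.290 -0.837 0.464
  outer loop
   vertex 1.2 2.6 3.3
   vertex 0.7 1.0 0.1
   vertex 3.3 0.1 0.1
  endloop
 endfacet
 facet normal 0.149 -0.729 0.668
  outer loop
   vertex 1.2 2.6 3.3
   vertex 3.3 0.1 0.1
   vertex 3.4 3.6 3.9
  endloop
 endfacet
 facet normal -0.589 0.739 -0.327
  outer loop
   vertex 1.5 2.7 2.5
   vertex 3.7 3.7 0.8
   vertex 0.7 1.0 0.1
  endloop
 endfacet
 facet normal -0.746 0.634 -0.201
  outer loop
   vertex 1.5 2.7 2.5
   vertex 0.7 1.0 0.1
   vertex 1.2 2.6 3.3
  endloop
 endfacet
 facet normal -0.449 0.892 -0.057
  outer loop
   vertex 1.5 2.7 2.5
   vertex 1.2 2.6 3.3
   vertex 3.7 3.7 0.8
  endloop
 endfacet
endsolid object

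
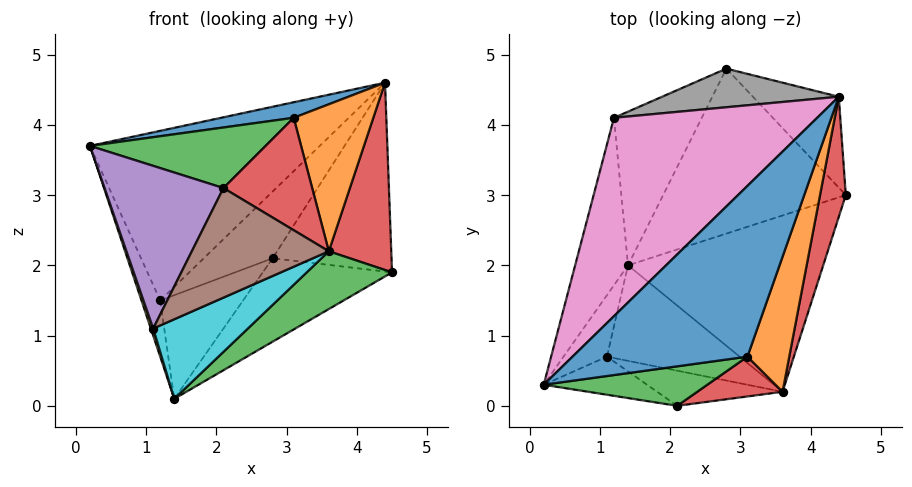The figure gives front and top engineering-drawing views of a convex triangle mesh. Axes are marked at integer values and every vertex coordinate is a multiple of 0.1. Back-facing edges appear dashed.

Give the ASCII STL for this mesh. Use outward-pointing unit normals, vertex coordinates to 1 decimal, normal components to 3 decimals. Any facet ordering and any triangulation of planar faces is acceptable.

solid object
 facet normal 0.349 0.423 -0.836
  outer loop
   vertex 1.4 2.0 0.1
   vertex 2.8 4.8 2.1
   vertex 4.5 3.0 1.9
  endloop
 endfacet
 facet normal 0.670 0.669 -0.322
  outer loop
   vertex 4.4 4.4 4.6
   vertex 4.5 3.0 1.9
   vertex 2.8 4.8 2.1
  endloop
 endfacet
 facet normal 0.546 -0.261 -0.796
  outer loop
   vertex 3.6 0.2 2.2
   vertex 1.4 2.0 0.1
   vertex 4.5 3.0 1.9
  endloop
 endfacet
 facet normal 0.942 -0.283 0.182
  outer loop
   vertex 3.6 0.2 2.2
   vertex 4.5 3.0 1.9
   vertex 4.4 4.4 4.6
  endloop
 endfacet
 facet normal -0.957 0.092 -0.275
  outer loop
   vertex 1.2 4.1 1.5
   vertex 1.4 2.0 0.1
   vertex 0.2 0.3 3.7
  endloop
 endfacet
 facet normal 0.066 0.558 -0.827
  outer loop
   vertex 1.2 4.1 1.5
   vertex 2.8 4.8 2.1
   vertex 1.4 2.0 0.1
  endloop
 endfacet
 facet normal -0.623 0.508 0.594
  outer loop
   vertex 1.2 4.1 1.5
   vertex 0.2 0.3 3.7
   vertex 4.4 4.4 4.6
  endloop
 endfacet
 facet normal -0.493 0.753 0.436
  outer loop
   vertex 1.2 4.1 1.5
   vertex 4.4 4.4 4.6
   vertex 2.8 4.8 2.1
  endloop
 endfacet
 facet normal -0.942 -0.038 -0.332
  outer loop
   vertex 1.1 0.7 1.1
   vertex 0.2 0.3 3.7
   vertex 1.4 2.0 0.1
  endloop
 endfacet
 facet normal 0.206 -0.626 -0.752
  outer loop
   vertex 1.1 0.7 1.1
   vertex 1.4 2.0 0.1
   vertex 3.6 0.2 2.2
  endloop
 endfacet
 facet normal -0.124 -0.090 0.988
  outer loop
   vertex 3.1 0.7 4.1
   vertex 4.4 4.4 4.6
   vertex 0.2 0.3 3.7
  endloop
 endfacet
 facet normal 0.878 -0.352 0.324
  outer loop
   vertex 3.1 0.7 4.1
   vertex 3.6 0.2 2.2
   vertex 4.4 4.4 4.6
  endloop
 endfacet
 facet normal 0.040 -0.837 0.546
  outer loop
   vertex 2.1 0.0 3.1
   vertex 3.1 0.7 4.1
   vertex 0.2 0.3 3.7
  endloop
 endfacet
 facet normal 0.310 -0.896 0.317
  outer loop
   vertex 2.1 0.0 3.1
   vertex 3.6 0.2 2.2
   vertex 3.1 0.7 4.1
  endloop
 endfacet
 facet normal -0.220 -0.950 -0.222
  outer loop
   vertex 2.1 0.0 3.1
   vertex 0.2 0.3 3.7
   vertex 1.1 0.7 1.1
  endloop
 endfacet
 facet normal -0.056 -0.951 -0.305
  outer loop
   vertex 2.1 0.0 3.1
   vertex 1.1 0.7 1.1
   vertex 3.6 0.2 2.2
  endloop
 endfacet
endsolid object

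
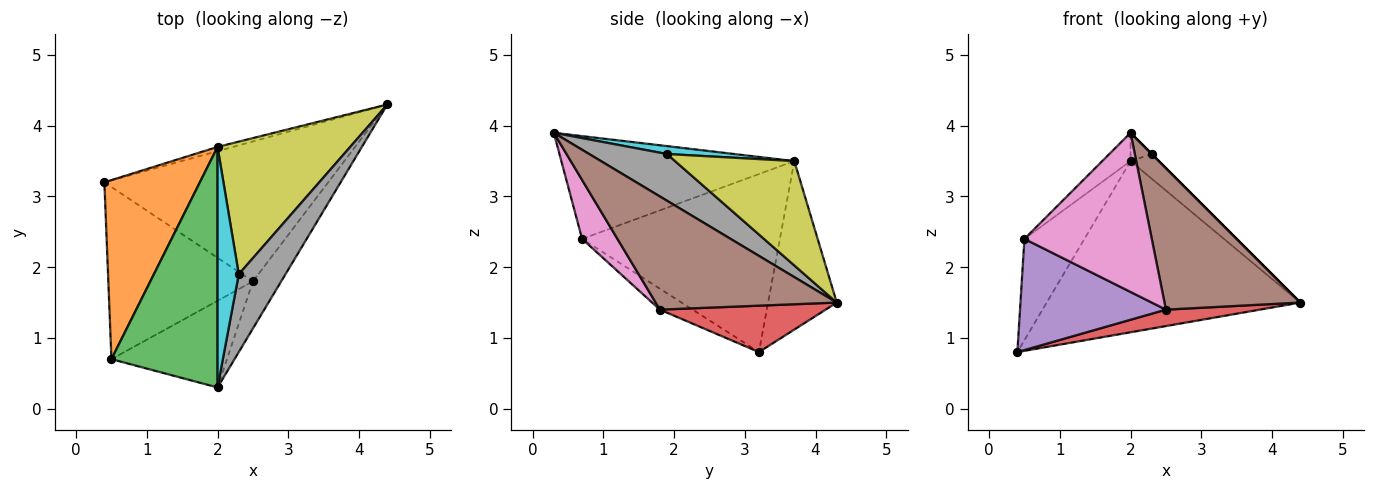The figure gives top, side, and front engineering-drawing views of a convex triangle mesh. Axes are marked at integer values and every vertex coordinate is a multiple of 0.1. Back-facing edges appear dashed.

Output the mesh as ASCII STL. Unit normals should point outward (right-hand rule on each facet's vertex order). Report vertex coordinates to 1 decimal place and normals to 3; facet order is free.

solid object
 facet normal -0.261 0.965 -0.024
  outer loop
   vertex 2.0 3.7 3.5
   vertex 4.4 4.3 1.5
   vertex 0.4 3.2 0.8
  endloop
 endfacet
 facet normal -0.851 0.258 0.457
  outer loop
   vertex 2.0 3.7 3.5
   vertex 0.4 3.2 0.8
   vertex 0.5 0.7 2.4
  endloop
 endfacet
 facet normal -0.693 0.084 0.716
  outer loop
   vertex 2.0 3.7 3.5
   vertex 0.5 0.7 2.4
   vertex 2.0 0.3 3.9
  endloop
 endfacet
 facet normal 0.202 -0.114 -0.973
  outer loop
   vertex 2.5 1.8 1.4
   vertex 0.4 3.2 0.8
   vertex 4.4 4.3 1.5
  endloop
 endfacet
 facet normal -0.121 -0.539 -0.834
  outer loop
   vertex 2.5 1.8 1.4
   vertex 0.5 0.7 2.4
   vertex 0.4 3.2 0.8
  endloop
 endfacet
 facet normal 0.784 -0.588 -0.196
  outer loop
   vertex 2.5 1.8 1.4
   vertex 4.4 4.3 1.5
   vertex 2.0 0.3 3.9
  endloop
 endfacet
 facet normal 0.237 -0.853 -0.465
  outer loop
   vertex 2.5 1.8 1.4
   vertex 2.0 0.3 3.9
   vertex 0.5 0.7 2.4
  endloop
 endfacet
 facet normal 0.707 0.000 0.707
  outer loop
   vertex 2.3 1.9 3.6
   vertex 2.0 0.3 3.9
   vertex 4.4 4.3 1.5
  endloop
 endfacet
 facet normal 0.612 0.145 0.778
  outer loop
   vertex 2.3 1.9 3.6
   vertex 4.4 4.3 1.5
   vertex 2.0 3.7 3.5
  endloop
 endfacet
 facet normal 0.347 0.110 0.931
  outer loop
   vertex 2.3 1.9 3.6
   vertex 2.0 3.7 3.5
   vertex 2.0 0.3 3.9
  endloop
 endfacet
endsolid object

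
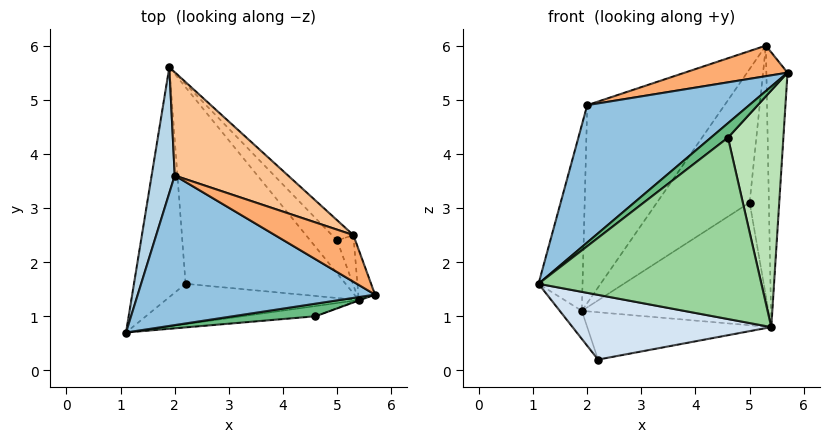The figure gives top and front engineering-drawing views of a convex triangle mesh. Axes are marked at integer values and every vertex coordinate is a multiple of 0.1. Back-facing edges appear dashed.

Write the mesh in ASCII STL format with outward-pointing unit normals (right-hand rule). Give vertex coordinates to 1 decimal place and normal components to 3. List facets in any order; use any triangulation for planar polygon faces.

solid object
 facet normal -0.806 0.072 -0.587
  outer loop
   vertex 2.2 1.6 0.2
   vertex 1.1 0.7 1.6
   vertex 1.9 5.6 1.1
  endloop
 endfacet
 facet normal -0.462 -0.600 0.653
  outer loop
   vertex 2.0 3.6 4.9
   vertex 1.1 0.7 1.6
   vertex 5.7 1.4 5.5
  endloop
 endfacet
 facet normal -0.978 0.172 0.116
  outer loop
   vertex 2.0 3.6 4.9
   vertex 1.9 5.6 1.1
   vertex 1.1 0.7 1.6
  endloop
 endfacet
 facet normal 0.020 -0.848 -0.530
  outer loop
   vertex 5.4 1.3 0.8
   vertex 1.1 0.7 1.6
   vertex 2.2 1.6 0.2
  endloop
 endfacet
 facet normal 0.200 0.229 -0.953
  outer loop
   vertex 5.4 1.3 0.8
   vertex 2.2 1.6 0.2
   vertex 1.9 5.6 1.1
  endloop
 endfacet
 facet normal -0.419 -0.498 0.759
  outer loop
   vertex 5.3 2.5 6.0
   vertex 2.0 3.6 4.9
   vertex 5.7 1.4 5.5
  endloop
 endfacet
 facet normal 0.140 0.878 0.458
  outer loop
   vertex 5.3 2.5 6.0
   vertex 1.9 5.6 1.1
   vertex 2.0 3.6 4.9
  endloop
 endfacet
 facet normal 0.928 0.368 -0.067
  outer loop
   vertex 5.3 2.5 6.0
   vertex 5.7 1.4 5.5
   vertex 5.4 1.3 0.8
  endloop
 endfacet
 facet normal -0.404 -0.690 0.600
  outer loop
   vertex 4.6 1.0 4.3
   vertex 5.7 1.4 5.5
   vertex 1.1 0.7 1.6
  endloop
 endfacet
 facet normal 0.128 -0.990 -0.056
  outer loop
   vertex 4.6 1.0 4.3
   vertex 1.1 0.7 1.6
   vertex 5.4 1.3 0.8
  endloop
 endfacet
 facet normal 0.344 -0.939 -0.002
  outer loop
   vertex 4.6 1.0 4.3
   vertex 5.4 1.3 0.8
   vertex 5.7 1.4 5.5
  endloop
 endfacet
 facet normal 0.759 0.629 -0.169
  outer loop
   vertex 5.0 2.4 3.1
   vertex 5.4 1.3 0.8
   vertex 1.9 5.6 1.1
  endloop
 endfacet
 facet normal 0.745 0.659 -0.100
  outer loop
   vertex 5.0 2.4 3.1
   vertex 1.9 5.6 1.1
   vertex 5.3 2.5 6.0
  endloop
 endfacet
 facet normal 0.843 0.527 -0.105
  outer loop
   vertex 5.0 2.4 3.1
   vertex 5.3 2.5 6.0
   vertex 5.4 1.3 0.8
  endloop
 endfacet
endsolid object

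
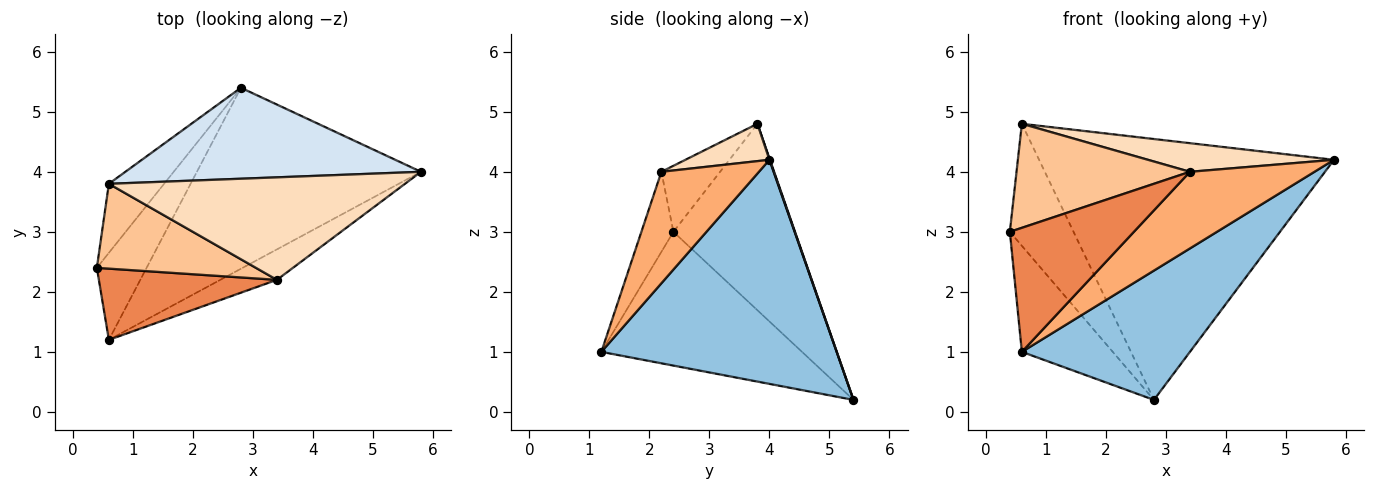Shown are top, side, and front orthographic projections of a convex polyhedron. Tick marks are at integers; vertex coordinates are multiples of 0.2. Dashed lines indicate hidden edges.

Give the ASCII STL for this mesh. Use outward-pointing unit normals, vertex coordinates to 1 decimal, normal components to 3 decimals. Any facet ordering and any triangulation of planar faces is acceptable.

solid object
 facet normal -0.863 0.391 -0.321
  outer loop
   vertex 0.6 1.2 1.0
   vertex 0.4 2.4 3.0
   vertex 2.8 5.4 0.2
  endloop
 endfacet
 facet normal 0.631 -0.451 -0.631
  outer loop
   vertex 0.6 1.2 1.0
   vertex 2.8 5.4 0.2
   vertex 5.8 4.0 4.2
  endloop
 endfacet
 facet normal -0.857 0.449 -0.254
  outer loop
   vertex 0.6 3.8 4.8
   vertex 2.8 5.4 0.2
   vertex 0.4 2.4 3.0
  endloop
 endfacet
 facet normal 0.002 0.944 0.329
  outer loop
   vertex 0.6 3.8 4.8
   vertex 5.8 4.0 4.2
   vertex 2.8 5.4 0.2
  endloop
 endfacet
 facet normal -0.218 -0.846 0.486
  outer loop
   vertex 3.4 2.2 4.0
   vertex 0.4 2.4 3.0
   vertex 0.6 1.2 1.0
  endloop
 endfacet
 facet normal 0.588 -0.751 -0.299
  outer loop
   vertex 3.4 2.2 4.0
   vertex 0.6 1.2 1.0
   vertex 5.8 4.0 4.2
  endloop
 endfacet
 facet normal -0.254 -0.750 0.611
  outer loop
   vertex 3.4 2.2 4.0
   vertex 0.6 3.8 4.8
   vertex 0.4 2.4 3.0
  endloop
 endfacet
 facet normal 0.121 -0.267 0.956
  outer loop
   vertex 3.4 2.2 4.0
   vertex 5.8 4.0 4.2
   vertex 0.6 3.8 4.8
  endloop
 endfacet
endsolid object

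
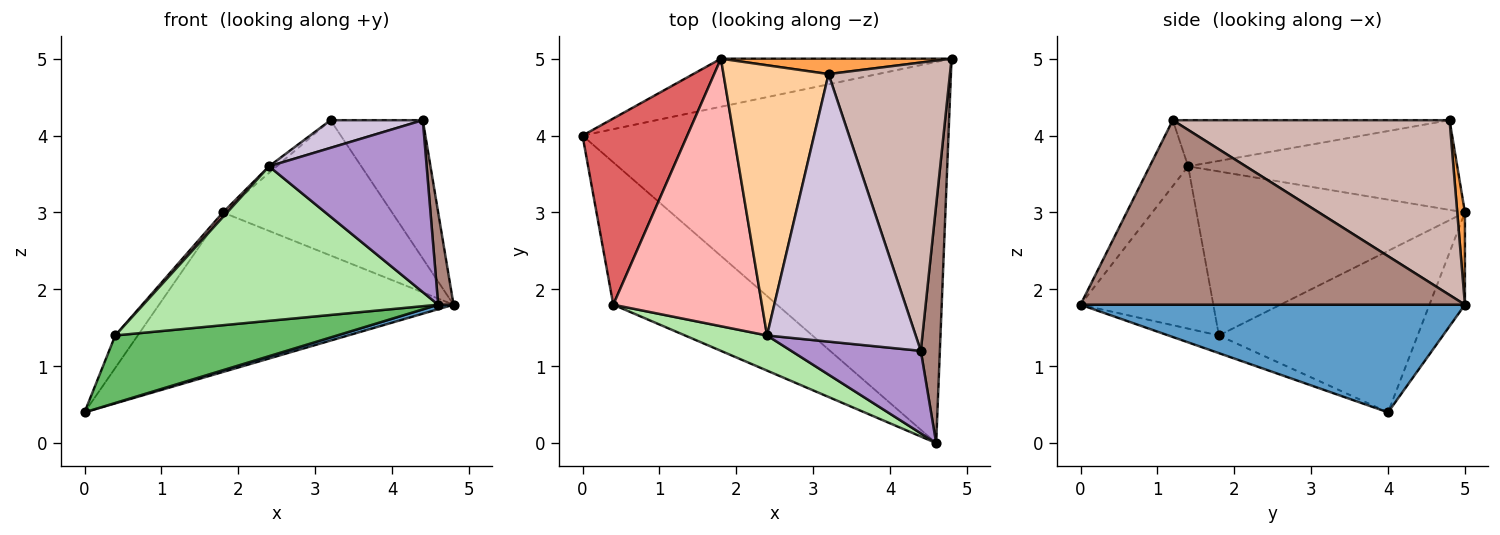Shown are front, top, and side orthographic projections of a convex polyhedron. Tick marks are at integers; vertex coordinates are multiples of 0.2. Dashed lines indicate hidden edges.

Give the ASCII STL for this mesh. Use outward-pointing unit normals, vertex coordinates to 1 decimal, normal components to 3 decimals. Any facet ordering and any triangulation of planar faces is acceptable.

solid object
 facet normal 0.282 -0.011 -0.959
  outer loop
   vertex 4.6 0.0 1.8
   vertex 0.0 4.0 0.4
   vertex 4.8 5.0 1.8
  endloop
 endfacet
 facet normal -0.115 0.951 -0.287
  outer loop
   vertex 1.8 5.0 3.0
   vertex 4.8 5.0 1.8
   vertex 0.0 4.0 0.4
  endloop
 endfacet
 facet normal 0.045 0.993 0.113
  outer loop
   vertex 1.8 5.0 3.0
   vertex 3.2 4.8 4.2
   vertex 4.8 5.0 1.8
  endloop
 endfacet
 facet normal -0.649 0.019 0.760
  outer loop
   vertex 1.8 5.0 3.0
   vertex 2.4 1.4 3.6
   vertex 3.2 4.8 4.2
  endloop
 endfacet
 facet normal -0.097 -0.426 -0.899
  outer loop
   vertex 0.4 1.8 1.4
   vertex 0.0 4.0 0.4
   vertex 4.6 0.0 1.8
  endloop
 endfacet
 facet normal -0.402 -0.893 0.203
  outer loop
   vertex 0.4 1.8 1.4
   vertex 4.6 0.0 1.8
   vertex 2.4 1.4 3.6
  endloop
 endfacet
 facet normal -0.835 0.094 0.542
  outer loop
   vertex 0.4 1.8 1.4
   vertex 1.8 5.0 3.0
   vertex 0.0 4.0 0.4
  endloop
 endfacet
 facet normal -0.741 -0.012 0.671
  outer loop
   vertex 0.4 1.8 1.4
   vertex 2.4 1.4 3.6
   vertex 1.8 5.0 3.0
  endloop
 endfacet
 facet normal -0.215 -0.881 0.422
  outer loop
   vertex 4.4 1.2 4.2
   vertex 2.4 1.4 3.6
   vertex 4.6 0.0 1.8
  endloop
 endfacet
 facet normal -0.295 -0.098 0.950
  outer loop
   vertex 4.4 1.2 4.2
   vertex 3.2 4.8 4.2
   vertex 2.4 1.4 3.6
  endloop
 endfacet
 facet normal 0.994 -0.040 0.103
  outer loop
   vertex 4.4 1.2 4.2
   vertex 4.6 0.0 1.8
   vertex 4.8 5.0 1.8
  endloop
 endfacet
 facet normal 0.792 0.264 0.550
  outer loop
   vertex 4.4 1.2 4.2
   vertex 4.8 5.0 1.8
   vertex 3.2 4.8 4.2
  endloop
 endfacet
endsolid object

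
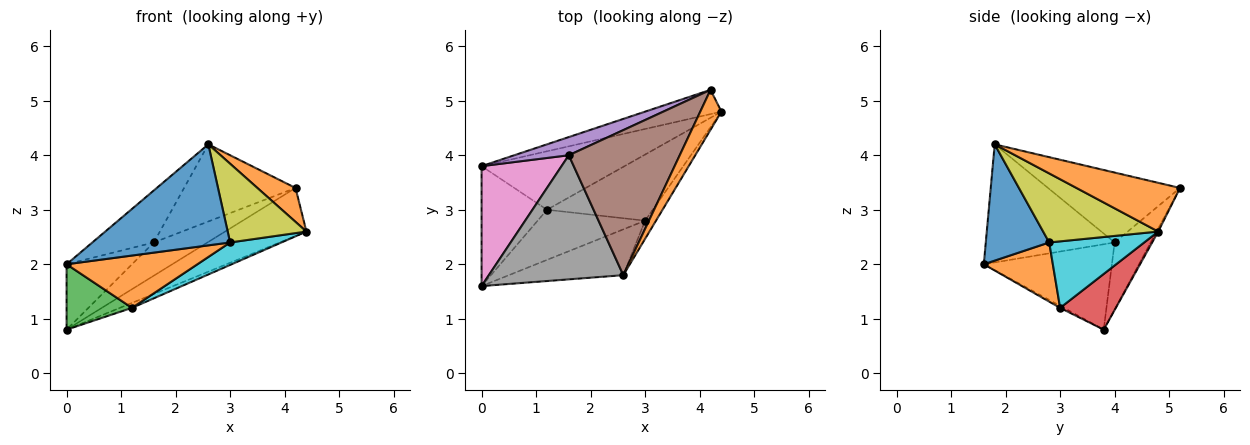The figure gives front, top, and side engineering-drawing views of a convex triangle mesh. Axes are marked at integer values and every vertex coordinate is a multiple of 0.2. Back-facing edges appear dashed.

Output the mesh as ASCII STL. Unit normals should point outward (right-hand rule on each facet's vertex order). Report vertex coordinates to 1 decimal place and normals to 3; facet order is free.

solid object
 facet normal -0.018 0.892 -0.451
  outer loop
   vertex 4.2 5.2 3.4
   vertex 4.4 4.8 2.6
   vertex 0.0 3.8 0.8
  endloop
 endfacet
 facet normal 0.869 -0.320 0.377
  outer loop
   vertex 2.6 1.8 4.2
   vertex 4.4 4.8 2.6
   vertex 4.2 5.2 3.4
  endloop
 endfacet
 facet normal -0.027 -0.479 -0.878
  outer loop
   vertex 1.2 3.0 1.2
   vertex 0.0 1.6 2.0
   vertex 0.0 3.8 0.8
  endloop
 endfacet
 facet normal 0.362 0.079 -0.929
  outer loop
   vertex 1.2 3.0 1.2
   vertex 0.0 3.8 0.8
   vertex 4.4 4.8 2.6
  endloop
 endfacet
 facet normal -0.508 0.756 0.413
  outer loop
   vertex 1.6 4.0 2.4
   vertex 4.2 5.2 3.4
   vertex 0.0 3.8 0.8
  endloop
 endfacet
 facet normal -0.486 0.410 0.772
  outer loop
   vertex 1.6 4.0 2.4
   vertex 2.6 1.8 4.2
   vertex 4.2 5.2 3.4
  endloop
 endfacet
 facet normal -0.684 0.349 0.640
  outer loop
   vertex 1.6 4.0 2.4
   vertex 0.0 3.8 0.8
   vertex 0.0 1.6 2.0
  endloop
 endfacet
 facet normal -0.629 0.300 0.717
  outer loop
   vertex 1.6 4.0 2.4
   vertex 0.0 1.6 2.0
   vertex 2.6 1.8 4.2
  endloop
 endfacet
 facet normal 0.818 -0.560 -0.129
  outer loop
   vertex 3.0 2.8 2.4
   vertex 4.4 4.8 2.6
   vertex 2.6 1.8 4.2
  endloop
 endfacet
 facet normal 0.512 -0.277 -0.813
  outer loop
   vertex 3.0 2.8 2.4
   vertex 1.2 3.0 1.2
   vertex 4.4 4.8 2.6
  endloop
 endfacet
 facet normal 0.387 -0.840 -0.381
  outer loop
   vertex 3.0 2.8 2.4
   vertex 2.6 1.8 4.2
   vertex 0.0 1.6 2.0
  endloop
 endfacet
 facet normal 0.356 -0.675 -0.647
  outer loop
   vertex 3.0 2.8 2.4
   vertex 0.0 1.6 2.0
   vertex 1.2 3.0 1.2
  endloop
 endfacet
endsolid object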